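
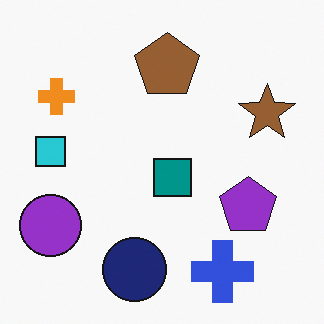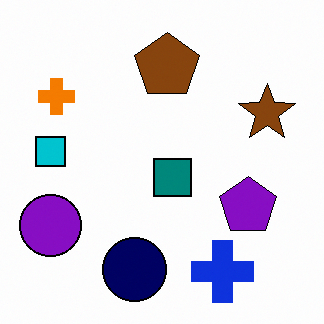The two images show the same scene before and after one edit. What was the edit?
The image was given slightly increased contrast.

Tones are pushed away from mid-grey across the whole image — a global contrast change.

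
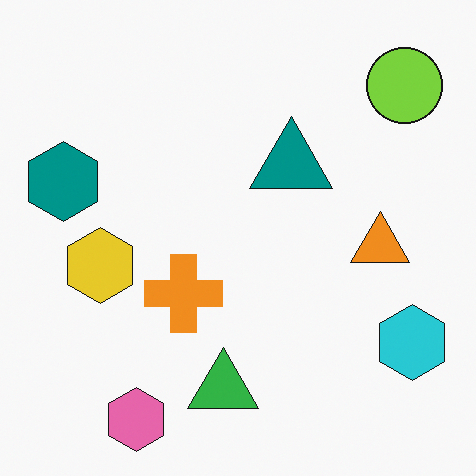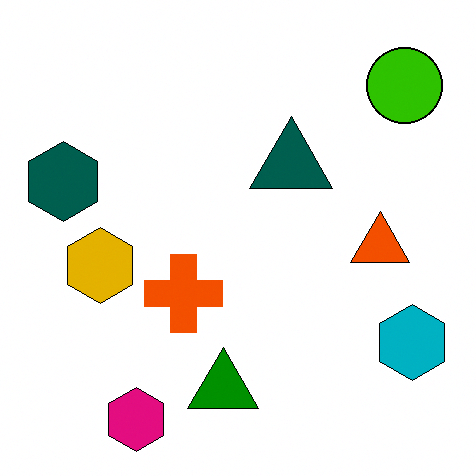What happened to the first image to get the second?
The transformation is: given much higher contrast.

Tones are pushed away from mid-grey across the whole image — a global contrast change.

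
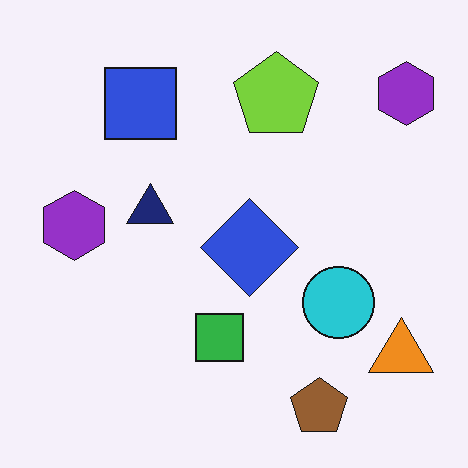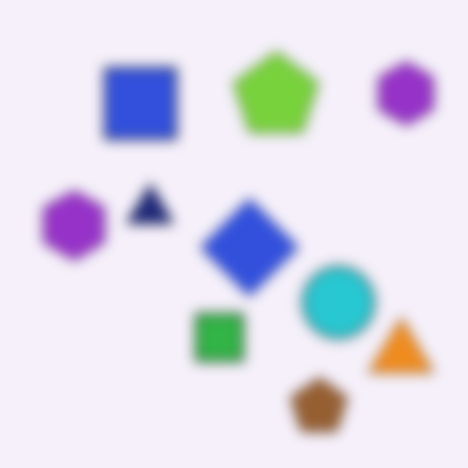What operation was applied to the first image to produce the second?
The second image is the first strongly gaussian-blurred.

Shape edges and outlines are uniformly softened across the whole image.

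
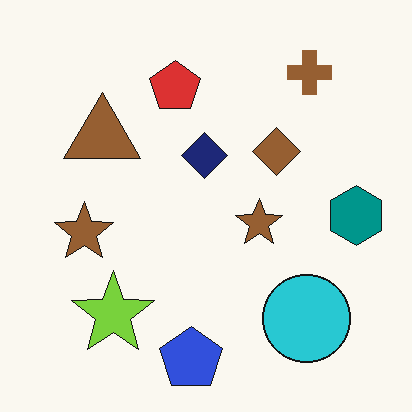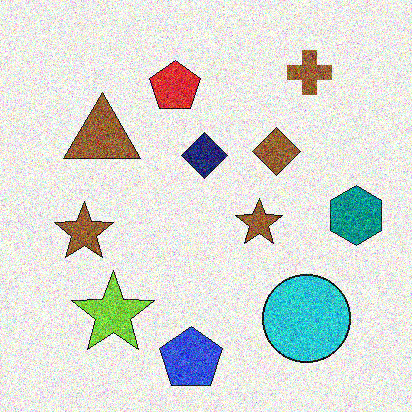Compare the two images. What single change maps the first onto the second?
The transformation is: degraded with heavy additive noise.

Random speckle covers the whole image, including the flat background.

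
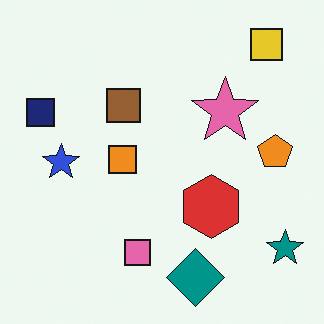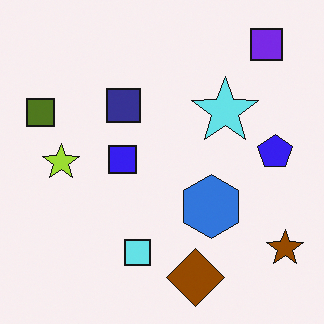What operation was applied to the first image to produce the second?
The image was hue-shifted through roughly half the color wheel.

Every shape's color has rotated by the same amount around the hue wheel — a uniform hue shift.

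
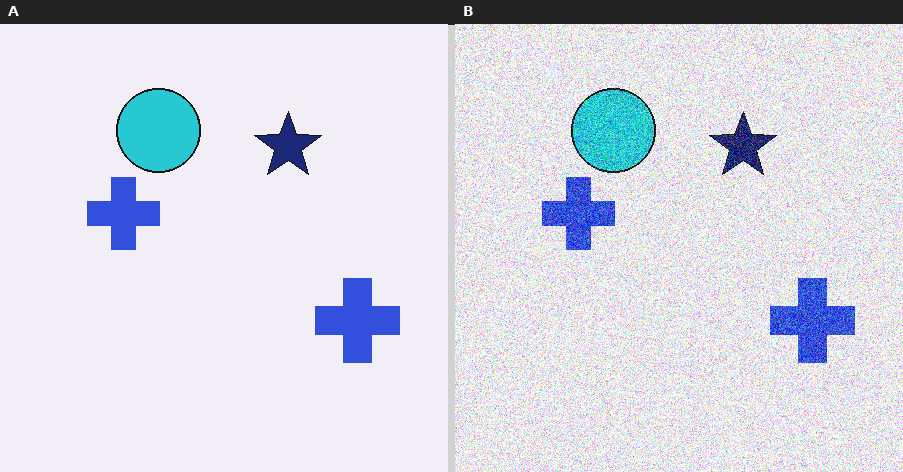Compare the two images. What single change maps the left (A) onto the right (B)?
The image was degraded with heavy additive noise.

Random speckle covers the whole image, including the flat background.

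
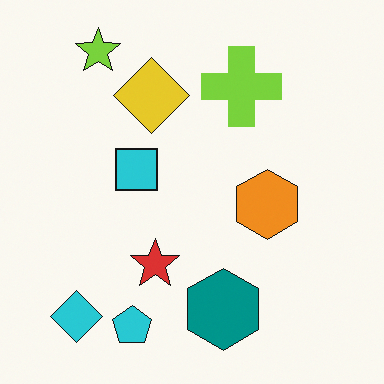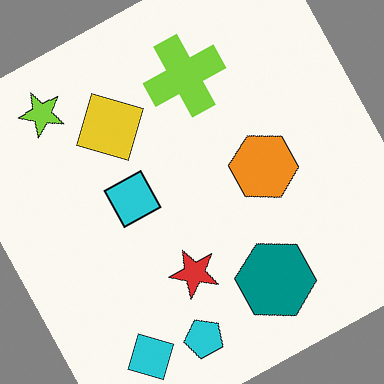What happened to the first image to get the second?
Rotated counter-clockwise by a moderate amount.

Every shape is tilted by the same angle and the image corners show triangular fill wedges — a whole-image rotation by a non-right angle.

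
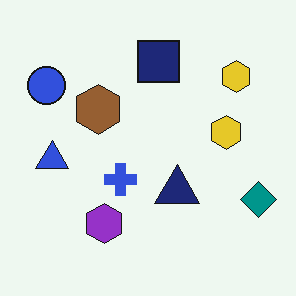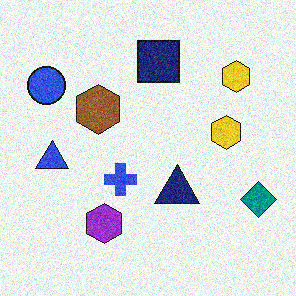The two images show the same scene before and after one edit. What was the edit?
The image was degraded with moderate additive noise.

Random speckle covers the whole image, including the flat background.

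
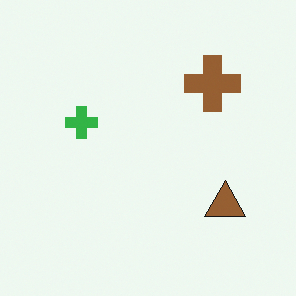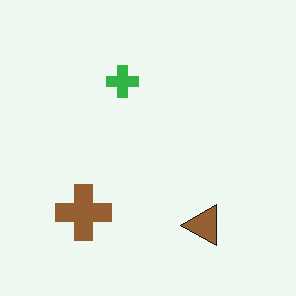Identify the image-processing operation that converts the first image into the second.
The second image is the first transposed (reflected across the top-left ↔ bottom-right diagonal).

Shapes have swapped their row and column positions — what was in the top-right is now in the bottom-left — a diagonal reflection.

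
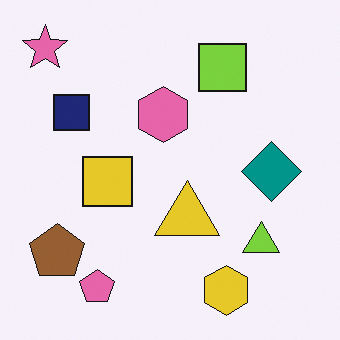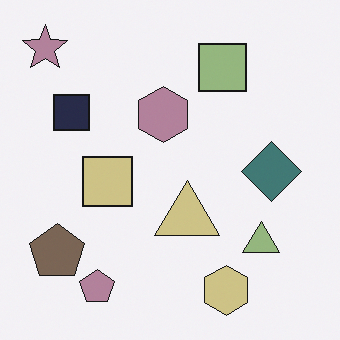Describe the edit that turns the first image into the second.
The transformation is: heavily desaturated.

All colors are more muted and greyish — a global saturation change.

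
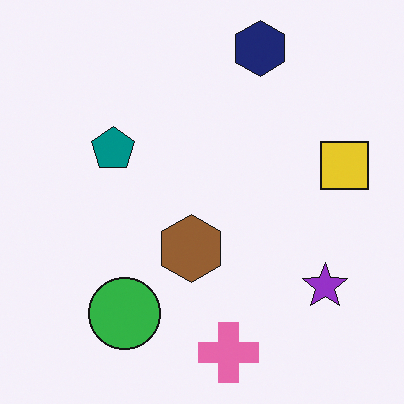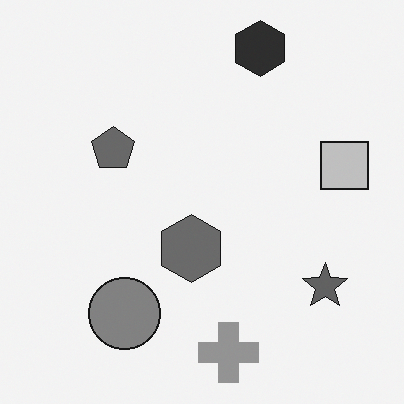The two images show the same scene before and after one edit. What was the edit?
This is the original image converted to grayscale.

All color is removed — every shape is now a shade of grey.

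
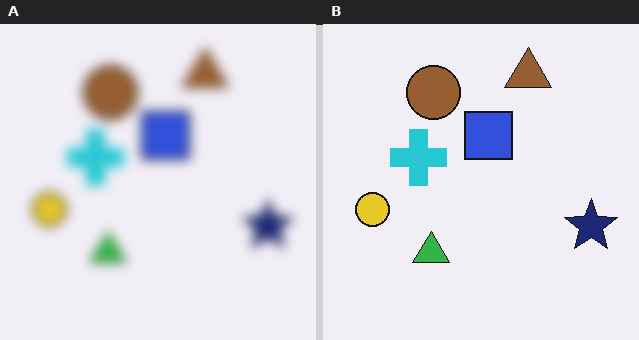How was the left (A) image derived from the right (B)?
The left (A) image is the right (B) strongly gaussian-blurred.

Shape edges and outlines are uniformly softened across the whole image.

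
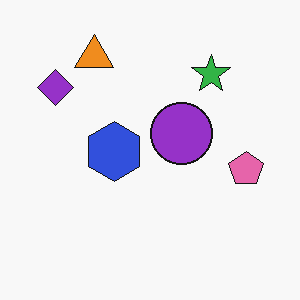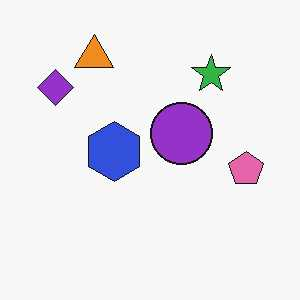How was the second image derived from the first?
It was given moderate JPEG compression.

Blocky 8×8 compression artifacts appear around shape edges and the flat background shows ringing — characteristic JPEG degradation.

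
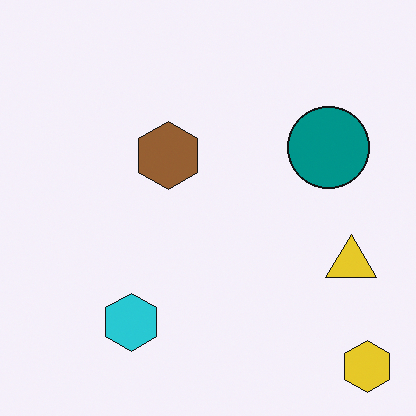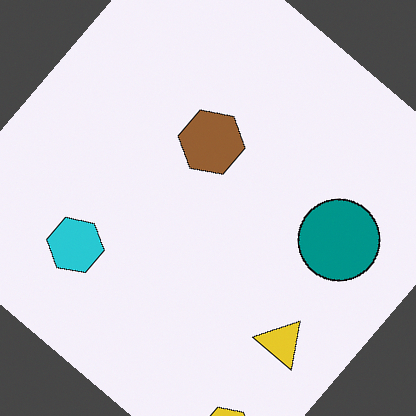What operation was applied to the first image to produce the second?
The transformation is: rotated clockwise by a large amount — several tens of degrees.

Every shape is tilted by the same angle and the image corners show triangular fill wedges — a whole-image rotation by a non-right angle.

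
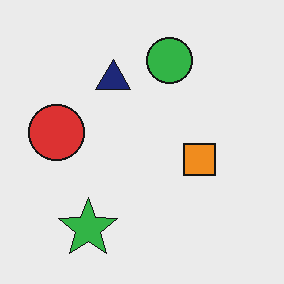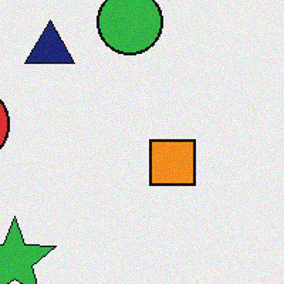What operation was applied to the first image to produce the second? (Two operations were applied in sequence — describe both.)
The second image is the first cropped to a modestly smaller region and rescaled, then degraded with a light layer of grain.

The visible shapes are larger and the field of view is narrower; shapes near the original edges may be partly or wholly outside the frame — a crop-and-rescale. Random speckle covers the whole image, including the flat background.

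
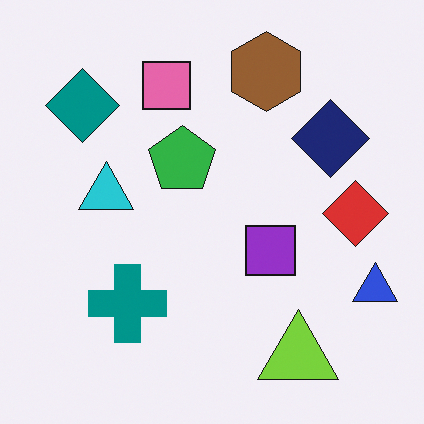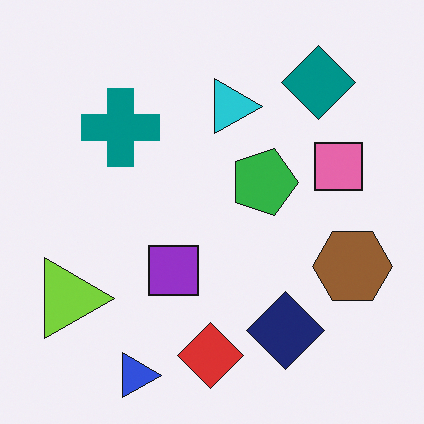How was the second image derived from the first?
It was rotated 90° clockwise.

The blue triangle sits in the bottom-right of the first image and the bottom-left of the second — consistent with a whole-image 90° clockwise rotation.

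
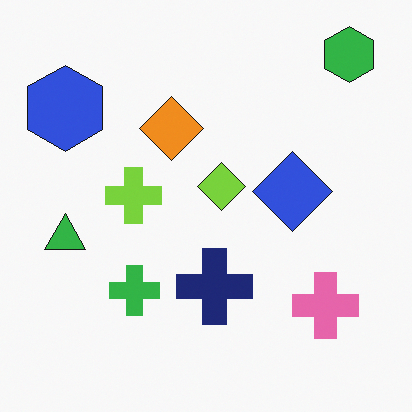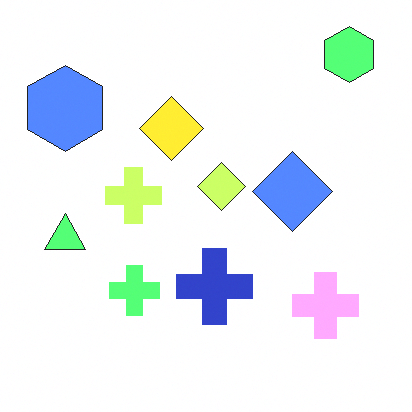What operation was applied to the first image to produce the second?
The image was brightened a lot.

Every pixel — background and shapes alike — is uniformly brightened.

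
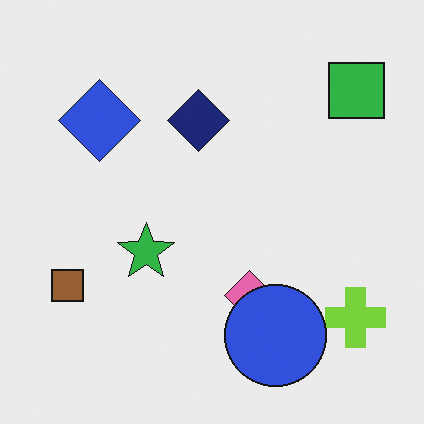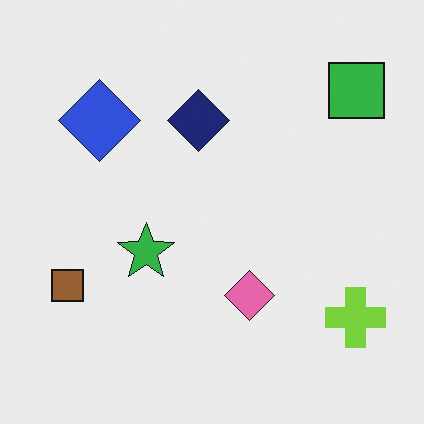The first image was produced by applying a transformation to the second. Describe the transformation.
The first image is the second overlaid with an additional blue circle.

A blue circle appears in the first image that is absent from the second.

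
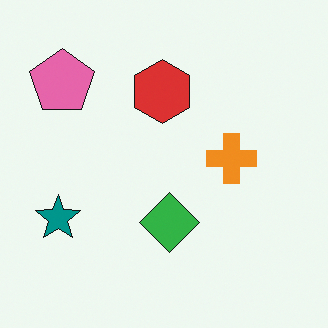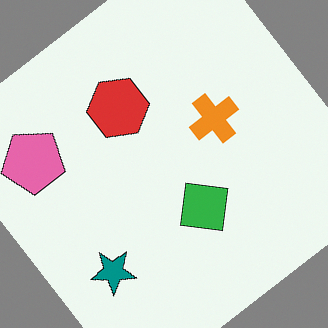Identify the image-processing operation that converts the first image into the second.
The second image is the first rotated counter-clockwise by a large amount — several tens of degrees.

Every shape is tilted by the same angle and the image corners show triangular fill wedges — a whole-image rotation by a non-right angle.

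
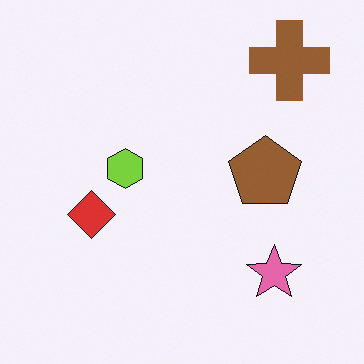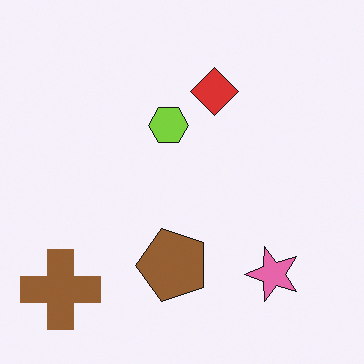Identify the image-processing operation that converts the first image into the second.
This is the original image transposed (reflected across the top-left ↔ bottom-right diagonal).

Shapes have swapped their row and column positions — what was in the top-right is now in the bottom-left — a diagonal reflection.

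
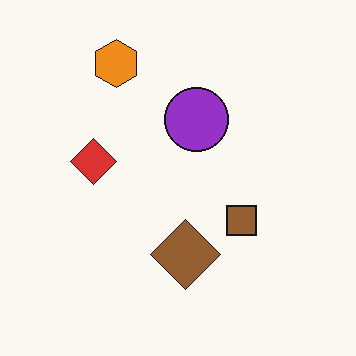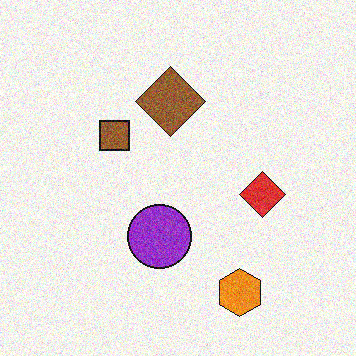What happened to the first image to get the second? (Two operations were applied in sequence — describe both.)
This is the original image degraded with moderate additive noise, then rotated 180°.

Random speckle covers the whole image, including the flat background. The orange hexagon sits in the top-left of the first image and the bottom-right of the second — consistent with a whole-image 180° rotation.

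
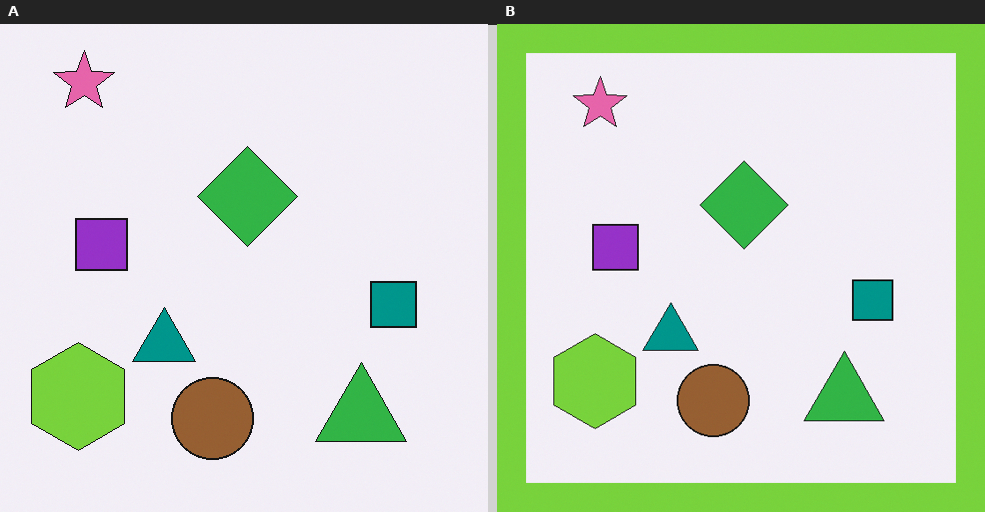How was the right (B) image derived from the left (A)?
It was framed with a lime border.

A solid lime frame runs around the edge of the right (B) image, with the content slightly shrunk inside it.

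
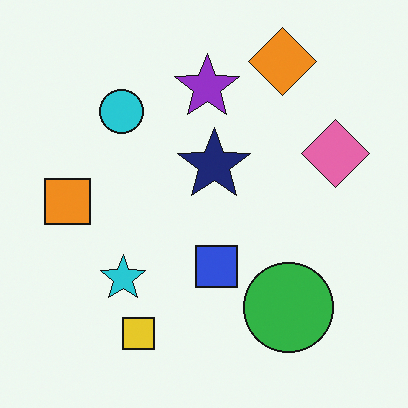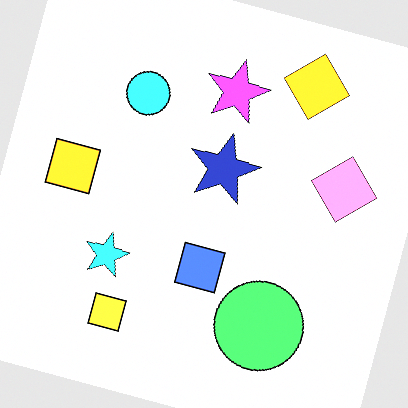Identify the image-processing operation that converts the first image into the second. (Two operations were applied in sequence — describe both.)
The second image is the first rotated clockwise by a clearly visible amount, then noticeably brightened.

Every shape is tilted by the same angle and the image corners show triangular fill wedges — a whole-image rotation by a non-right angle. Every pixel — background and shapes alike — is uniformly brightened.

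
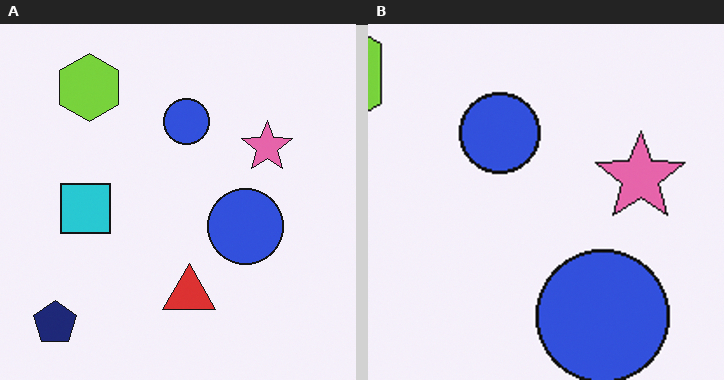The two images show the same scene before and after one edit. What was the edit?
Cropped to a noticeably smaller region and rescaled.

The visible shapes are larger and the field of view is narrower; shapes near the original edges may be partly or wholly outside the frame — a crop-and-rescale.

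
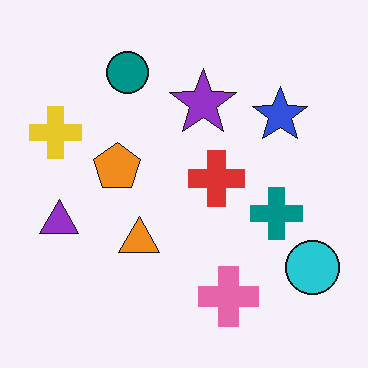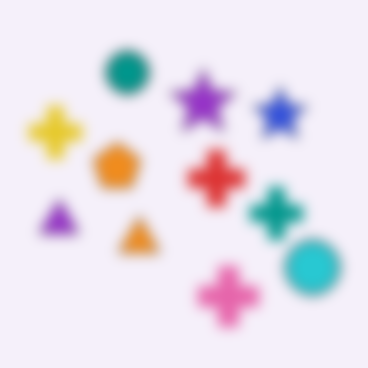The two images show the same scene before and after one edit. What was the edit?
The image was heavily blurred.

Shape edges and outlines are uniformly softened across the whole image.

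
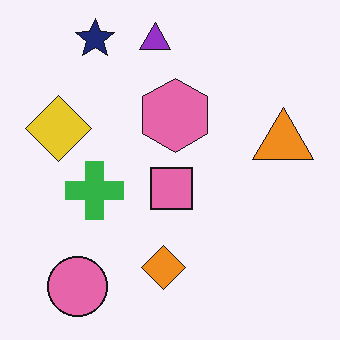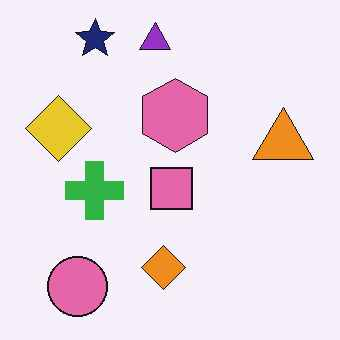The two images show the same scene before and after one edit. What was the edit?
It was given moderate JPEG compression.

Blocky 8×8 compression artifacts appear around shape edges and the flat background shows ringing — characteristic JPEG degradation.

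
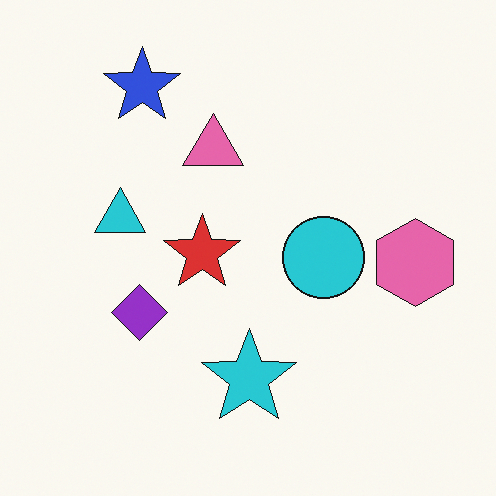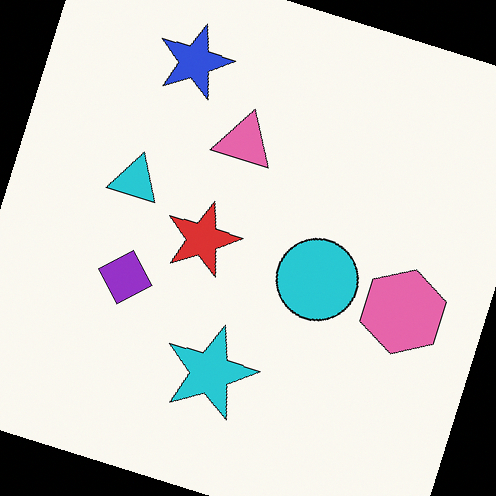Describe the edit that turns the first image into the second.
The transformation is: rotated clockwise by a moderate amount.

Every shape is tilted by the same angle and the image corners show triangular fill wedges — a whole-image rotation by a non-right angle.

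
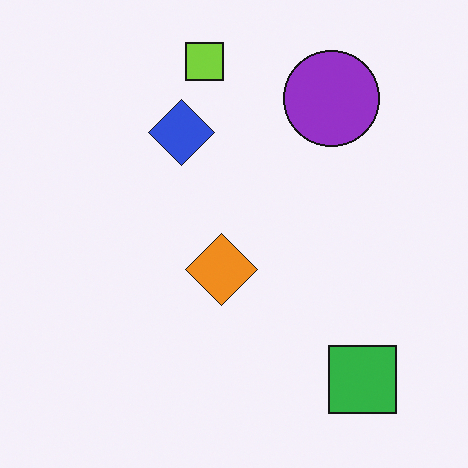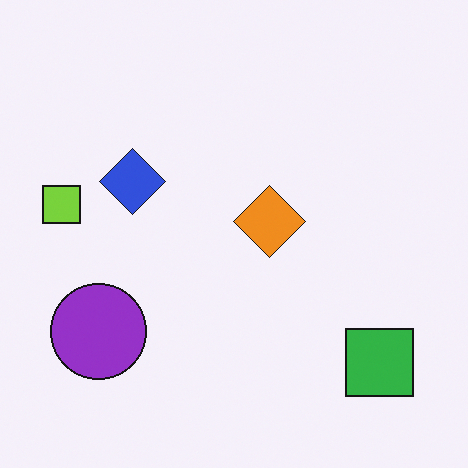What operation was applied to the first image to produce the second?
This is the original image transposed (reflected across the top-left ↔ bottom-right diagonal).

Shapes have swapped their row and column positions — what was in the top-right is now in the bottom-left — a diagonal reflection.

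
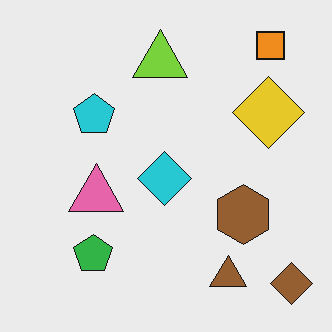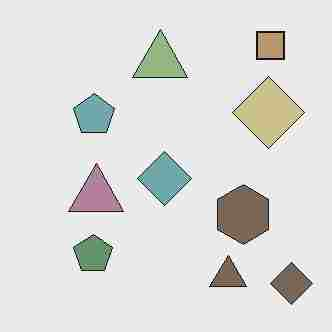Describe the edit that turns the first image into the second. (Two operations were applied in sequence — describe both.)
The second image is the first heavily desaturated, then heavily JPEG-compressed with obvious blocking artifacts.

All colors are more muted and greyish — a global saturation change. Blocky 8×8 compression artifacts appear around shape edges and the flat background shows ringing — characteristic JPEG degradation.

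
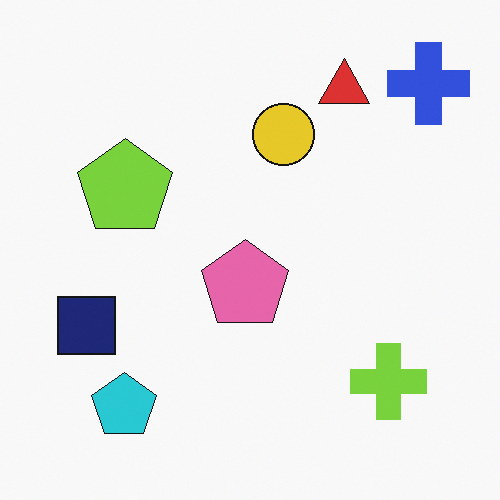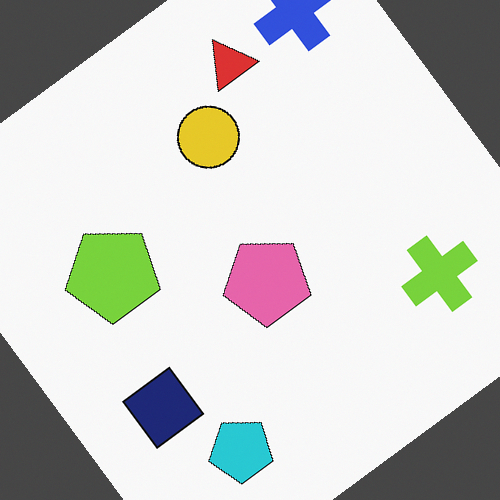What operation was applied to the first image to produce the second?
The image was rotated counter-clockwise by a large amount — several tens of degrees.

Every shape is tilted by the same angle and the image corners show triangular fill wedges — a whole-image rotation by a non-right angle.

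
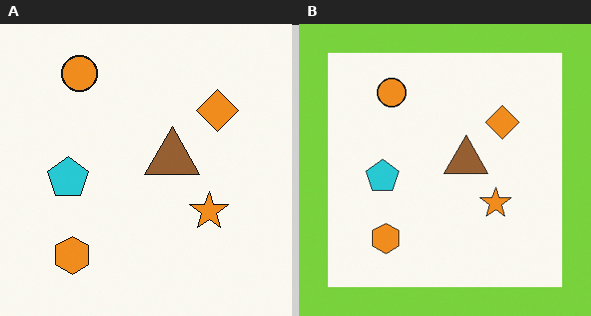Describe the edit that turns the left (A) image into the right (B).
The image was framed with a lime border.

A solid lime frame runs around the edge of the right (B) image, with the content slightly shrunk inside it.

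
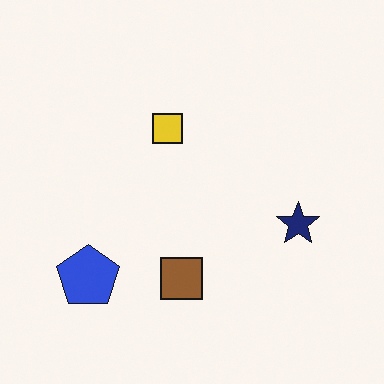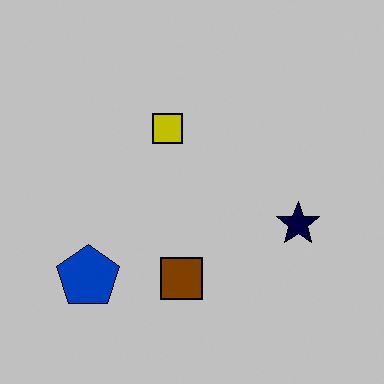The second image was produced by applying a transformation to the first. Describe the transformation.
Heavily posterized to just a handful of flat colors.

Each flat color has snapped to a coarser quantized level — most visibly, the near-white background has dropped to a flat grey.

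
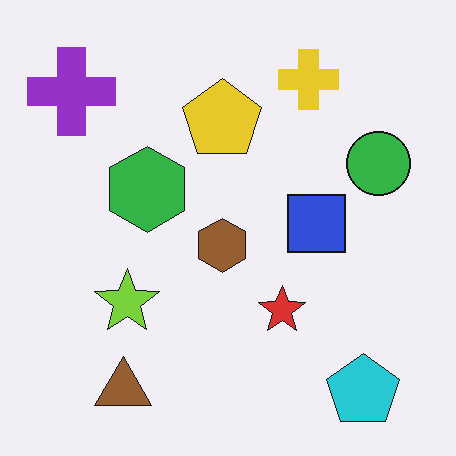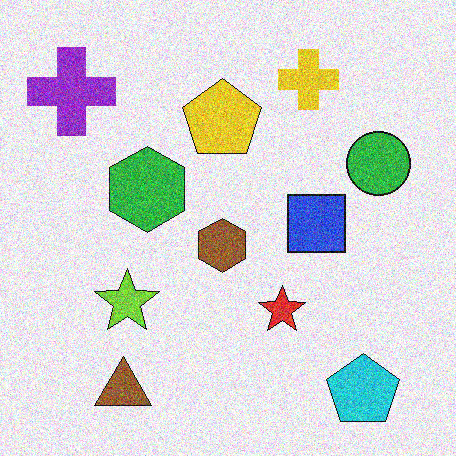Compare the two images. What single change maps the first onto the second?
It was degraded with strong gaussian noise.

Random speckle covers the whole image, including the flat background.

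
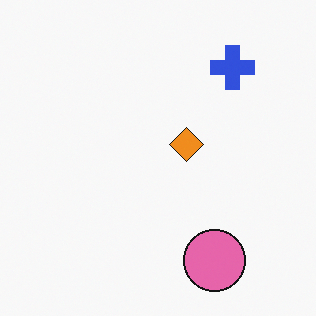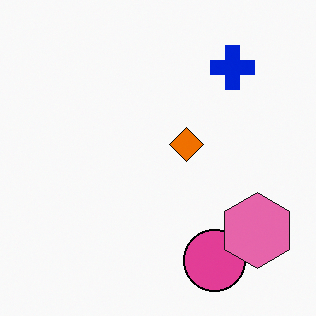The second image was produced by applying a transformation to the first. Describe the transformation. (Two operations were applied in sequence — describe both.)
The image was given slightly increased contrast, then overlaid with an additional pink hexagon.

Tones are pushed away from mid-grey across the whole image — a global contrast change. A pink hexagon appears in the second image that is absent from the first.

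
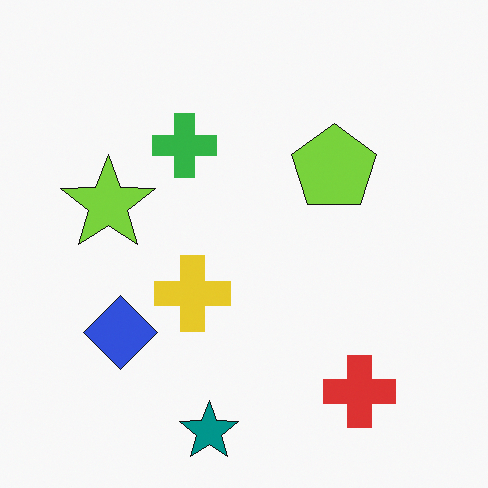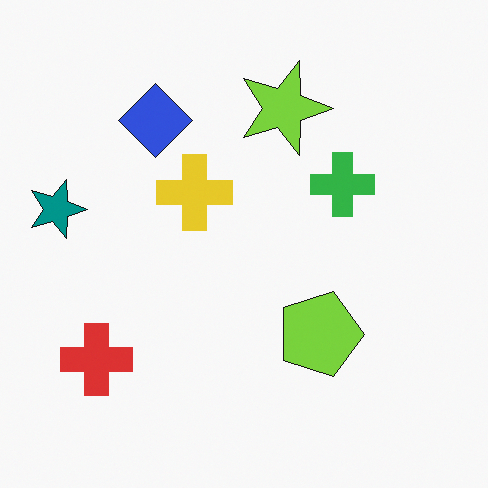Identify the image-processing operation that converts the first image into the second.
Rotated 90° clockwise.

The teal star sits in the bottom of the first image and the left of the second — consistent with a whole-image 90° clockwise rotation.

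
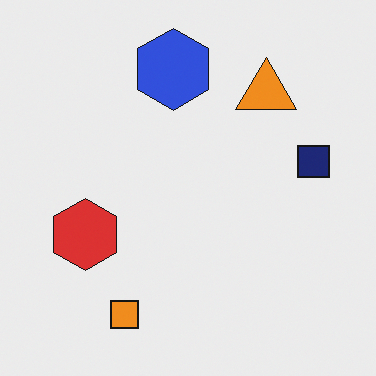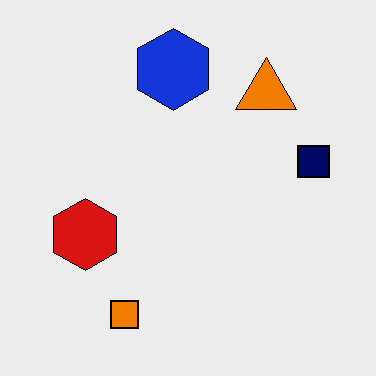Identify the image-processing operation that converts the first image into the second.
The second image is the first given slightly increased contrast.

Tones are pushed away from mid-grey across the whole image — a global contrast change.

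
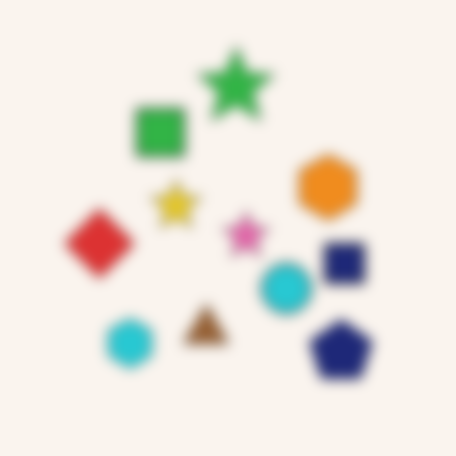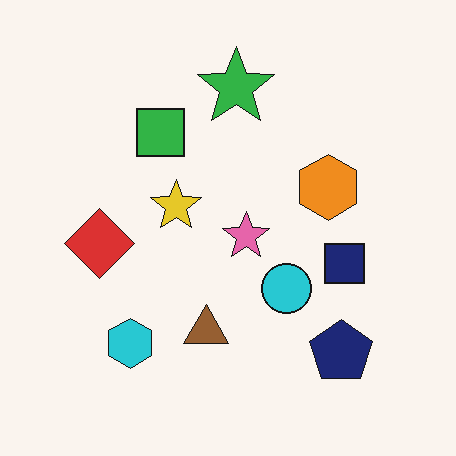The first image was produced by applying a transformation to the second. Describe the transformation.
The image was strongly gaussian-blurred.

Shape edges and outlines are uniformly softened across the whole image.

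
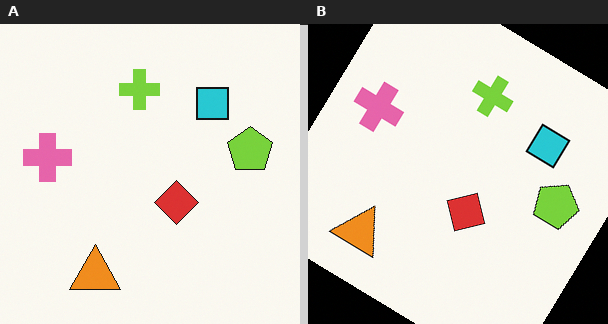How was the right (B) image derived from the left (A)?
The image was rotated clockwise by a large amount — several tens of degrees.

Every shape is tilted by the same angle and the image corners show triangular fill wedges — a whole-image rotation by a non-right angle.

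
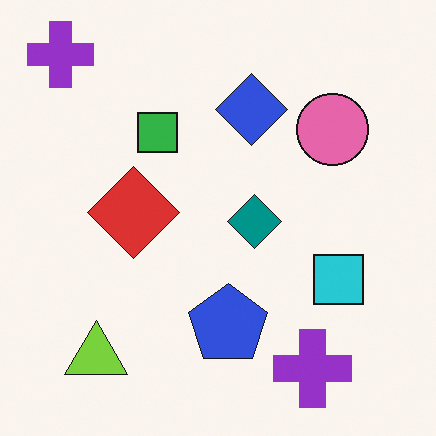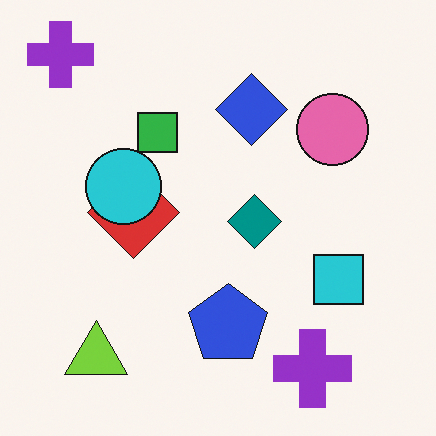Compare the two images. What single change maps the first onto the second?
Overlaid with an additional cyan circle.

A cyan circle appears in the second image that is absent from the first.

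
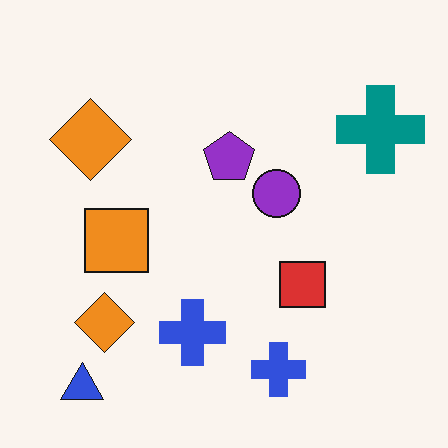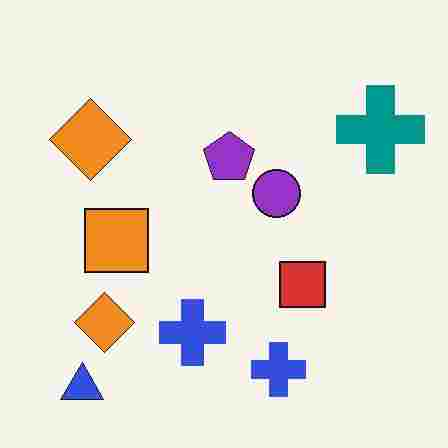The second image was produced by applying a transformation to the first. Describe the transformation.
The second image is the first degraded with heavy JPEG compression.

Blocky 8×8 compression artifacts appear around shape edges and the flat background shows ringing — characteristic JPEG degradation.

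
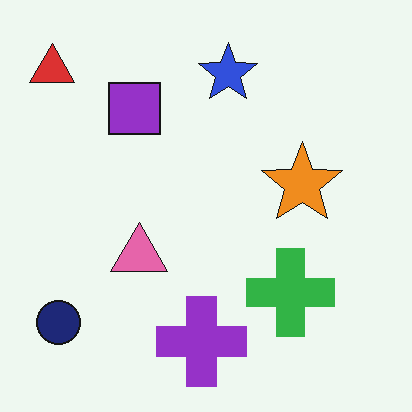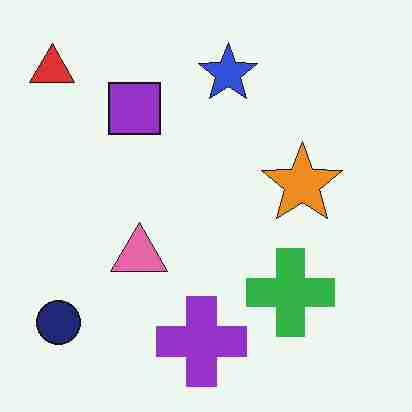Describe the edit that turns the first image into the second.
The transformation is: heavily JPEG-compressed with obvious blocking artifacts.

Blocky 8×8 compression artifacts appear around shape edges and the flat background shows ringing — characteristic JPEG degradation.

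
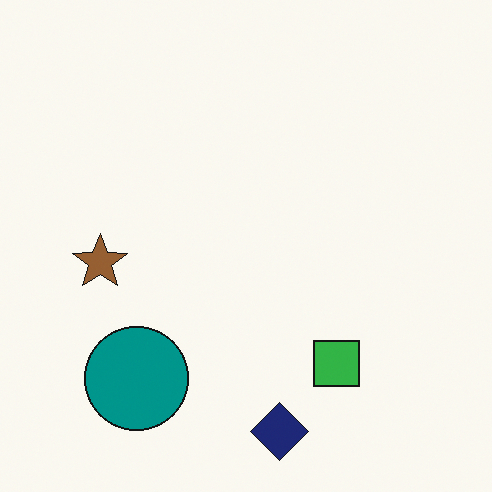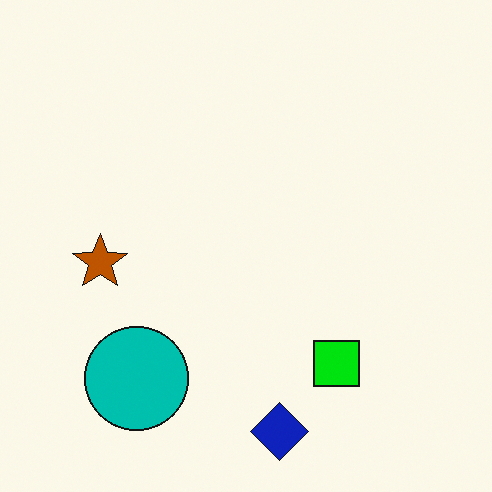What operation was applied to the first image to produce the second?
Made much more vivid (saturation change).

All colors are more vivid — a global saturation change.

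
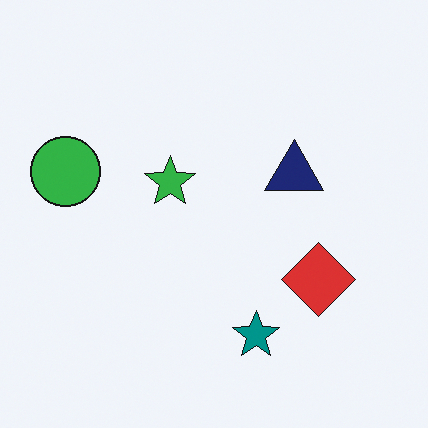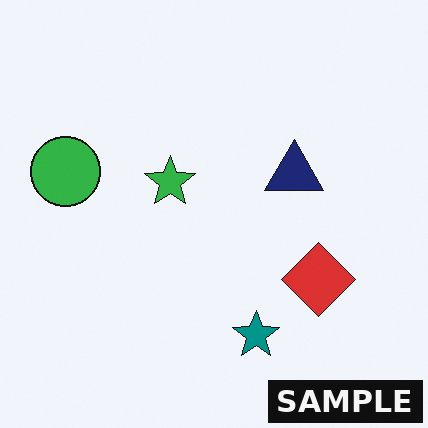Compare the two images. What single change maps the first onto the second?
This is the original image watermarked with the text "SAMPLE" in the lower-right corner.

A dark label reading "SAMPLE" appears in the lower-right corner.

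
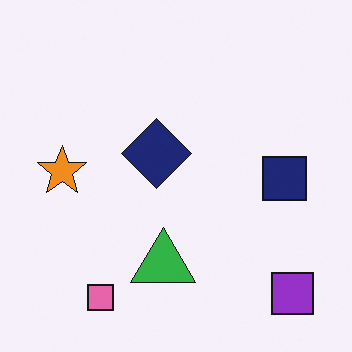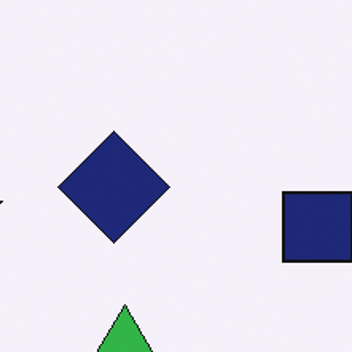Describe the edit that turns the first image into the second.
It was cropped to a modestly smaller region and rescaled.

The visible shapes are larger and the field of view is narrower; shapes near the original edges may be partly or wholly outside the frame — a crop-and-rescale.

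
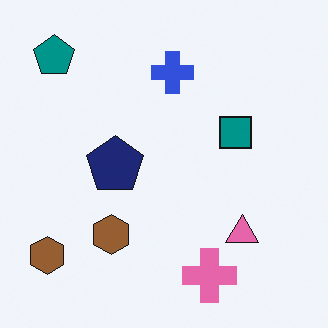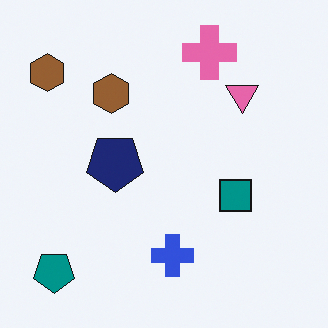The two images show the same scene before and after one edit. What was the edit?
Flipped vertically (top ↔ bottom).

The pink cross is in the bottom of the first image and the top of the second — shapes on opposite sides of the horizontal midline have swapped in a mirror flip.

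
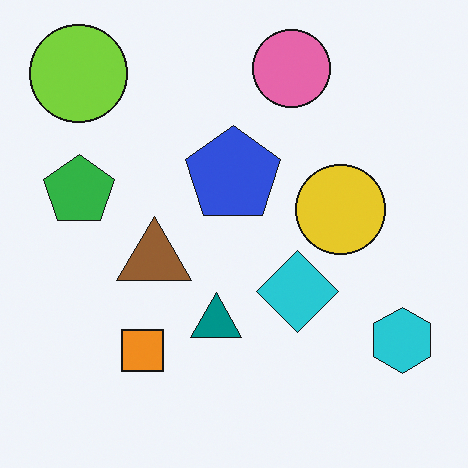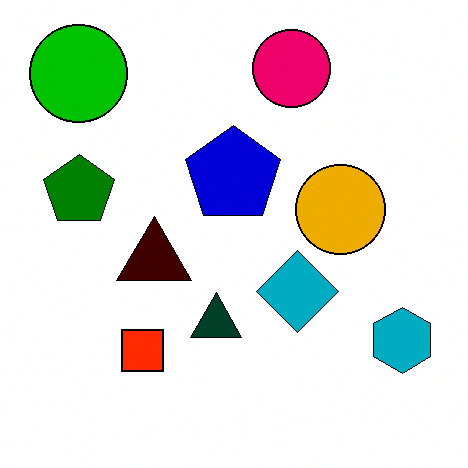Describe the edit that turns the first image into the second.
The image was given much higher contrast.

Tones are pushed away from mid-grey across the whole image — a global contrast change.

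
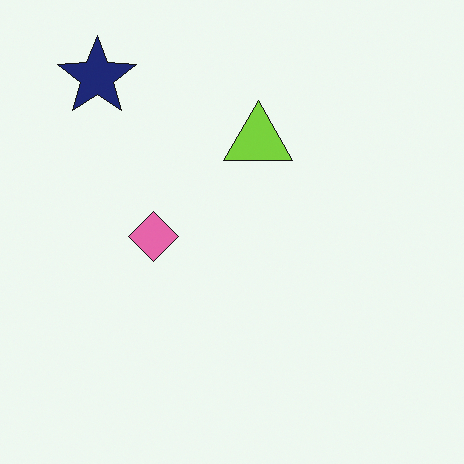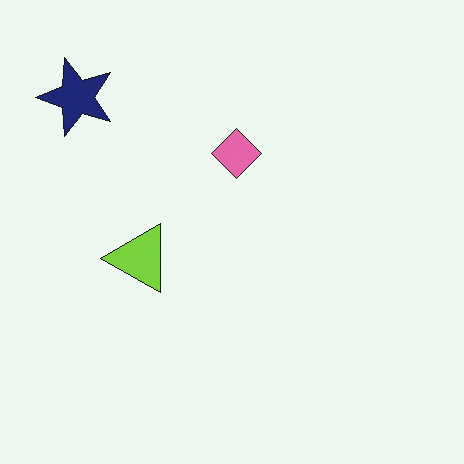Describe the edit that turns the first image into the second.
The image was transposed (reflected across the top-left ↔ bottom-right diagonal).

Shapes have swapped their row and column positions — what was in the top-right is now in the bottom-left — a diagonal reflection.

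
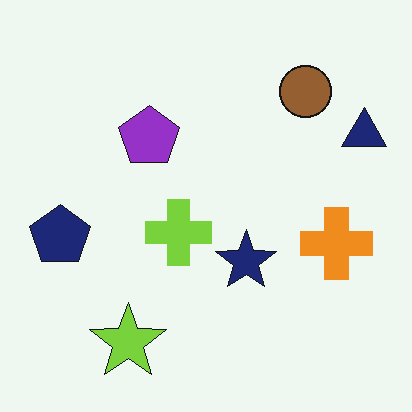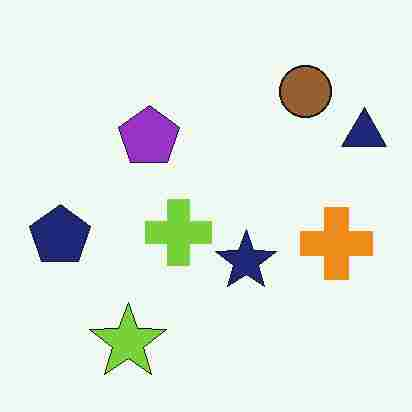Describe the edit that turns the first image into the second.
It was degraded with heavy JPEG compression.

Blocky 8×8 compression artifacts appear around shape edges and the flat background shows ringing — characteristic JPEG degradation.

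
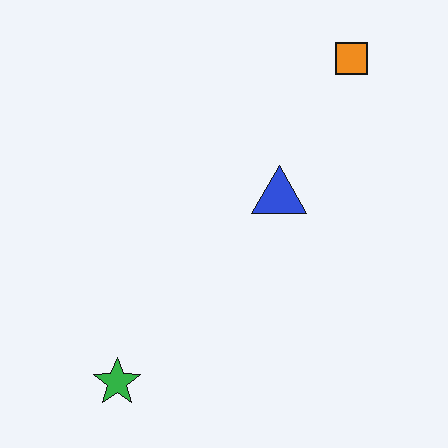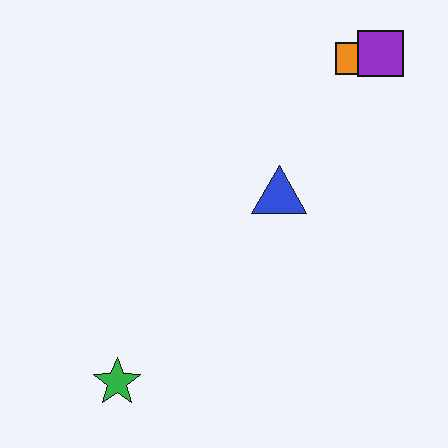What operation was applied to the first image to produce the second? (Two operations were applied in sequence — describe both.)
JPEG-compressed with visible artifacts, then overlaid with an additional purple square.

Blocky 8×8 compression artifacts appear around shape edges and the flat background shows ringing — characteristic JPEG degradation. A purple square appears in the second image that is absent from the first.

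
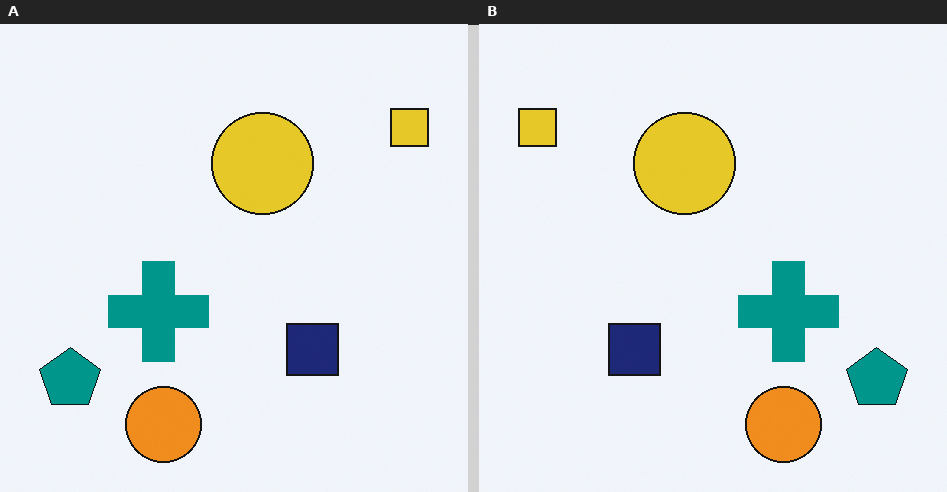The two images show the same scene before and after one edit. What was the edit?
It was flipped horizontally (left ↔ right).

The yellow square is in the top-right of the left (A) image and the top-left of the right (B) — shapes on opposite sides of the vertical midline have swapped in a mirror flip.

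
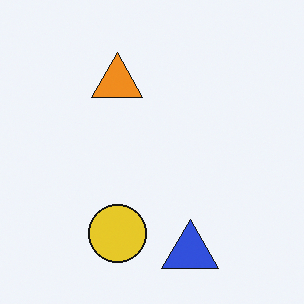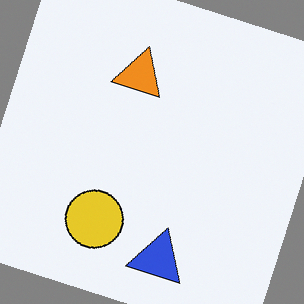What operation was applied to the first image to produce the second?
The second image is the first rotated clockwise by a clearly visible amount.

Every shape is tilted by the same angle and the image corners show triangular fill wedges — a whole-image rotation by a non-right angle.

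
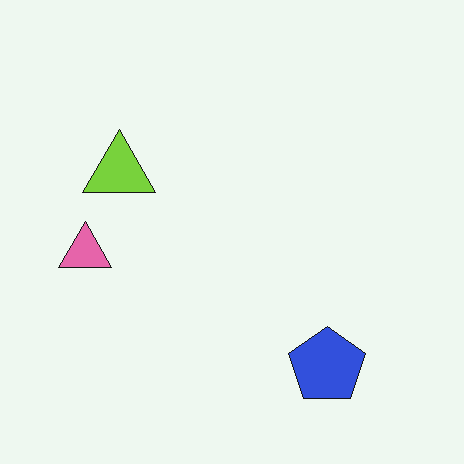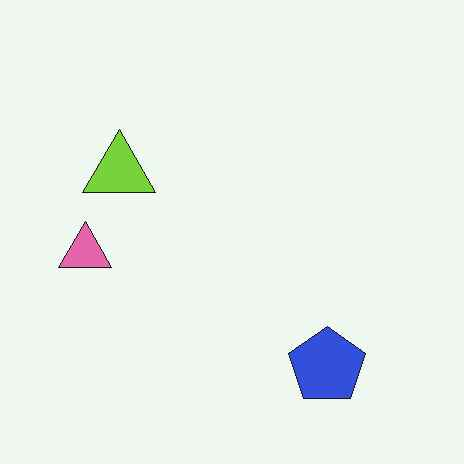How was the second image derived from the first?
This is the original image given moderate JPEG compression.

Blocky 8×8 compression artifacts appear around shape edges and the flat background shows ringing — characteristic JPEG degradation.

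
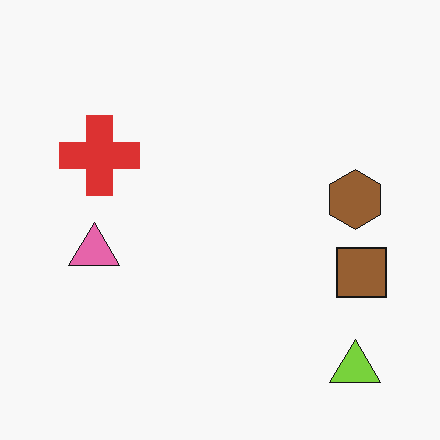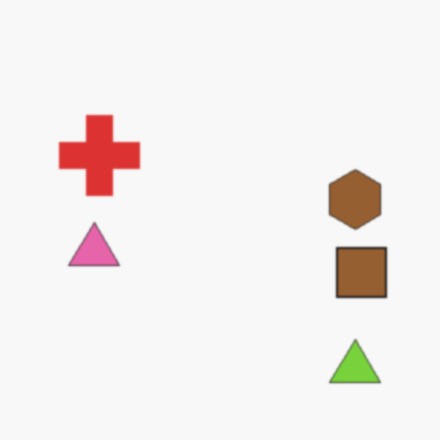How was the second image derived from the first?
The transformation is: lightly blurred.

Shape edges and outlines are uniformly softened across the whole image.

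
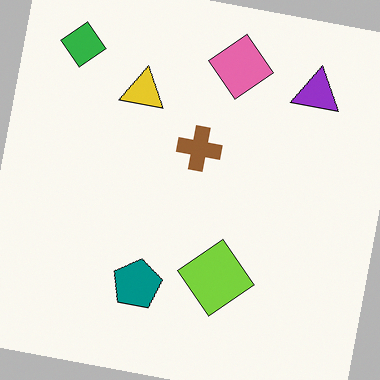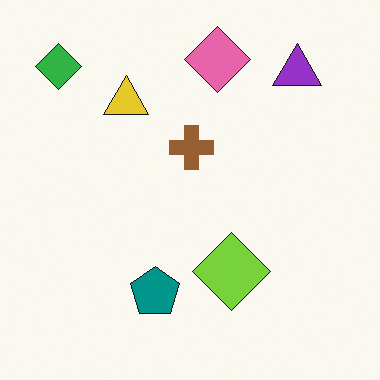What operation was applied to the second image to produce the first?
Rotated clockwise by a few degrees.

Every shape is tilted by the same angle and the image corners show triangular fill wedges — a whole-image rotation by a non-right angle.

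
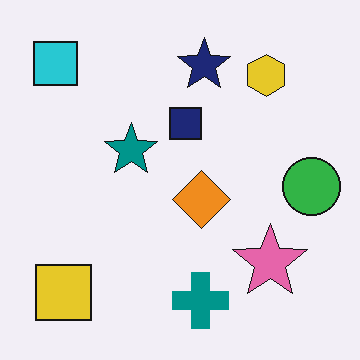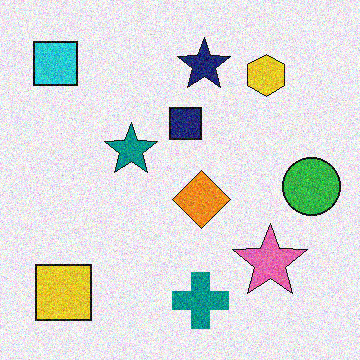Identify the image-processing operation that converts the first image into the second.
This is the original image degraded with moderate additive noise.

Random speckle covers the whole image, including the flat background.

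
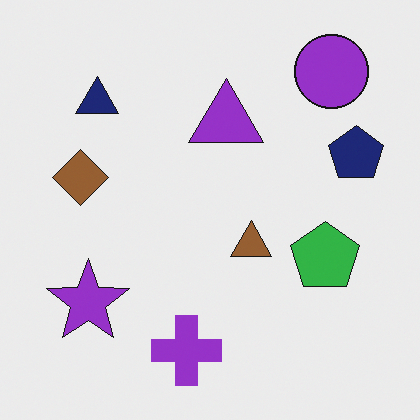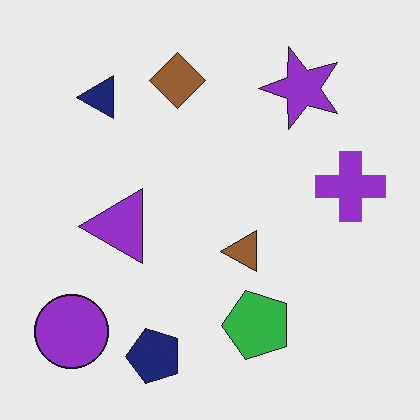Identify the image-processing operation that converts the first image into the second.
The image was transposed (reflected across the top-left ↔ bottom-right diagonal).

Shapes have swapped their row and column positions — what was in the top-right is now in the bottom-left — a diagonal reflection.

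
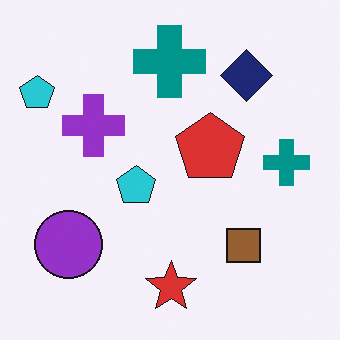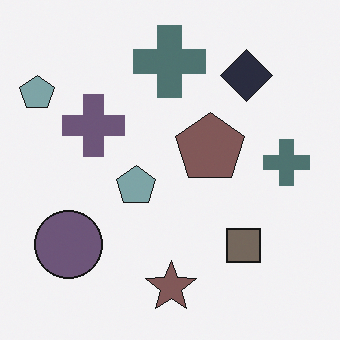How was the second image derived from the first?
The second image is the first heavily desaturated.

All colors are more muted and greyish — a global saturation change.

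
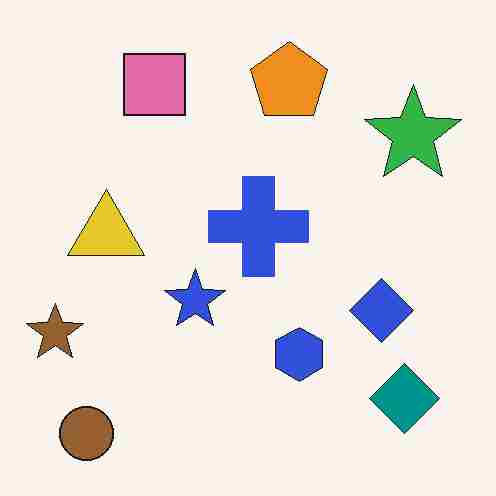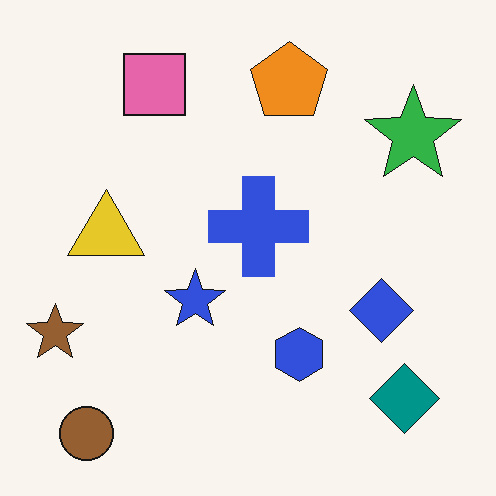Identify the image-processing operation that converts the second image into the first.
This is the original image heavily JPEG-compressed with obvious blocking artifacts.

Blocky 8×8 compression artifacts appear around shape edges and the flat background shows ringing — characteristic JPEG degradation.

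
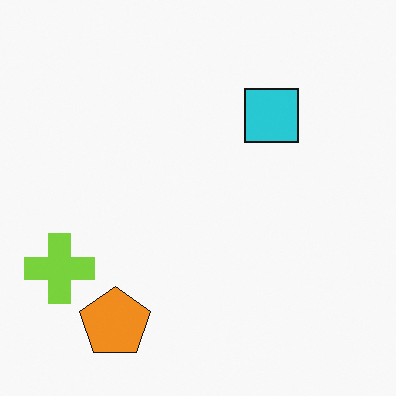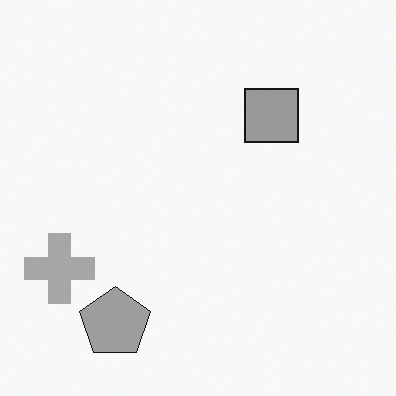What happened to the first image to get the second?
It was converted to grayscale.

All color is removed — every shape is now a shade of grey.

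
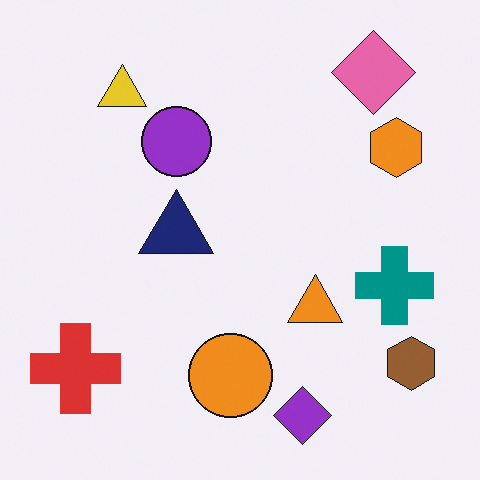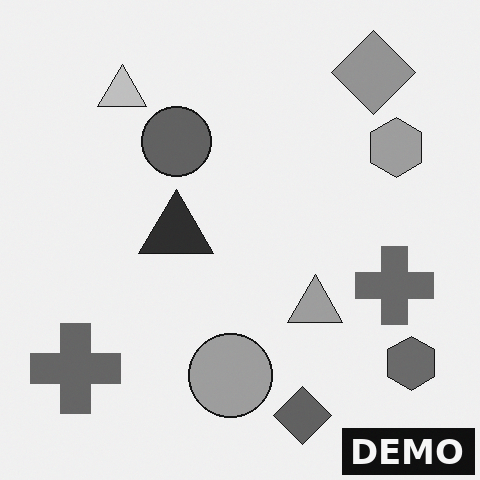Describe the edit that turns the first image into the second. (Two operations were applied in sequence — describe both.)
It was converted to grayscale, then watermarked with the text "DEMO" in the lower-right corner.

All color is removed — every shape is now a shade of grey. A dark label reading "DEMO" appears in the lower-right corner.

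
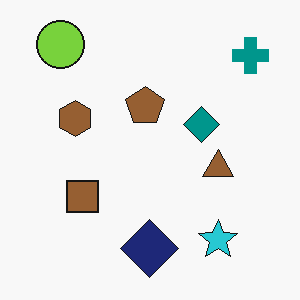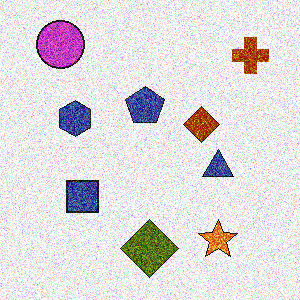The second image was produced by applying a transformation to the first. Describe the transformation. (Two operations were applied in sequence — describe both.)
The image was degraded with heavy additive noise, then hue-shifted through roughly half the color wheel.

Random speckle covers the whole image, including the flat background. Every shape's color has rotated by the same amount around the hue wheel — a uniform hue shift.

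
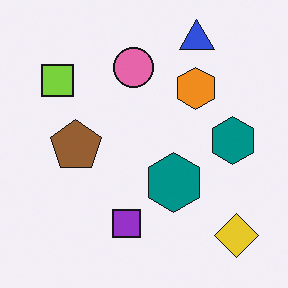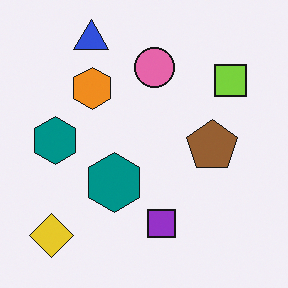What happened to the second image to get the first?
This is the original image flipped horizontally (left ↔ right).

The yellow diamond is in the bottom-left of the second image and the bottom-right of the first — shapes on opposite sides of the vertical midline have swapped in a mirror flip.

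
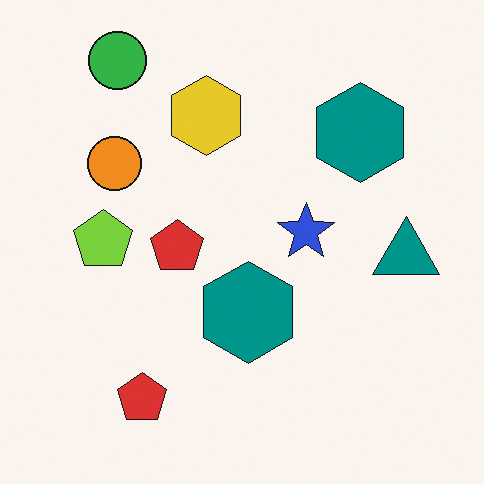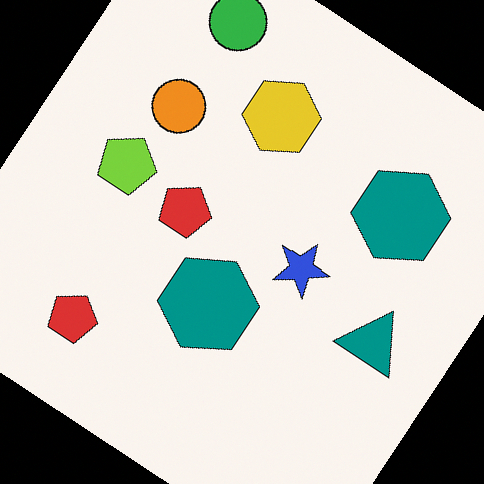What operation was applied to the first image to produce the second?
The image was rotated clockwise by a large amount — several tens of degrees.

Every shape is tilted by the same angle and the image corners show triangular fill wedges — a whole-image rotation by a non-right angle.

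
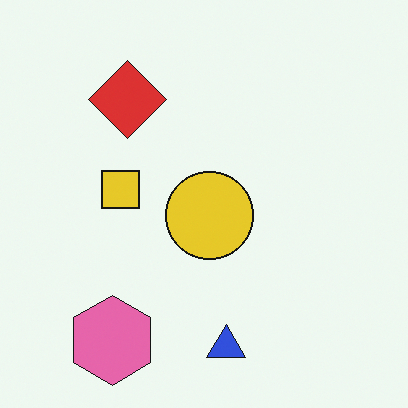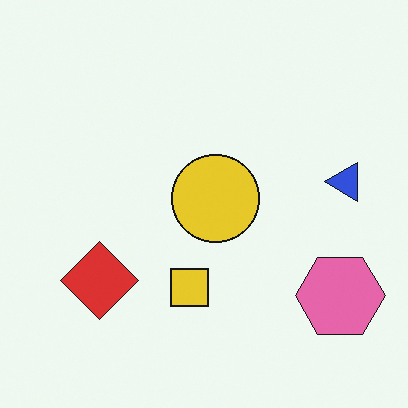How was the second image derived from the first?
The second image is the first rotated 90° counter-clockwise.

The pink hexagon sits in the bottom-left of the first image and the bottom-right of the second — consistent with a whole-image 90° counter-clockwise rotation.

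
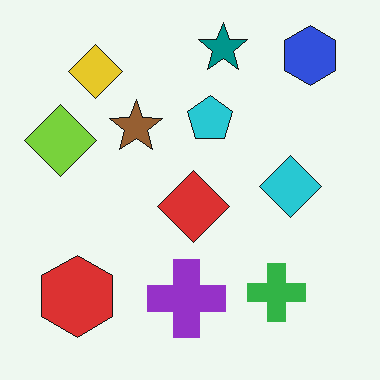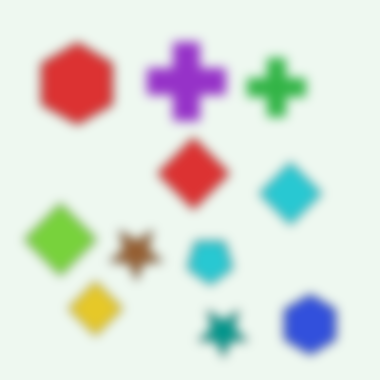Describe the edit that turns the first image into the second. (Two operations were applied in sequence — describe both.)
The transformation is: flipped vertically (top ↔ bottom), then strongly gaussian-blurred.

The teal star is in the top of the first image and the bottom of the second — shapes on opposite sides of the horizontal midline have swapped in a mirror flip. Shape edges and outlines are uniformly softened across the whole image.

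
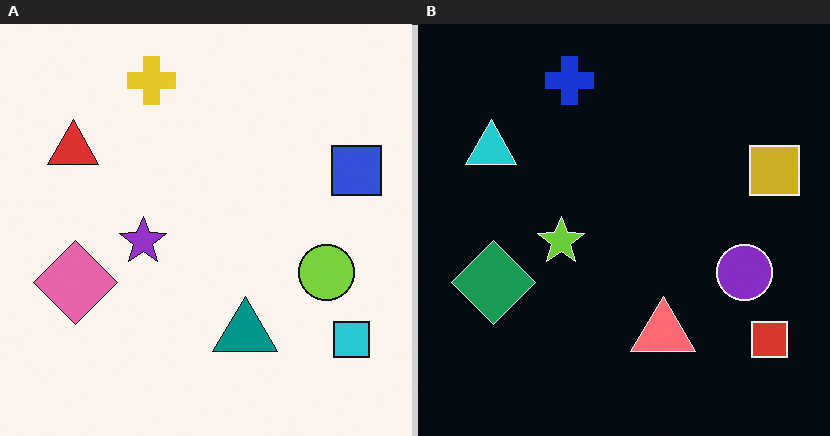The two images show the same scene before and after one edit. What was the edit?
Color-inverted (negative).

The light background has become dark and every shape's color is its complement — a photographic negative.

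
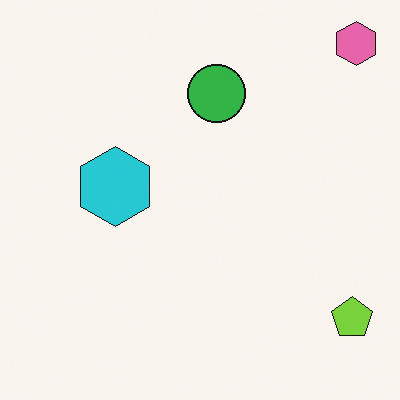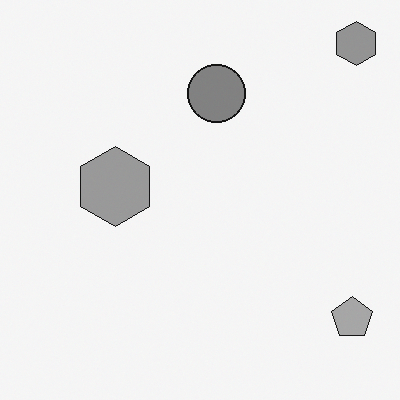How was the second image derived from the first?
The transformation is: converted to grayscale.

All color is removed — every shape is now a shade of grey.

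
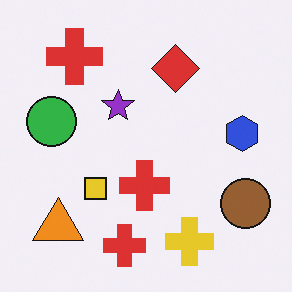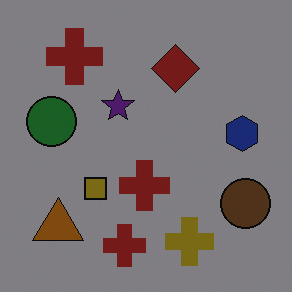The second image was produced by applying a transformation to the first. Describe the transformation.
This is the original image substantially darkened.

Every pixel — background and shapes alike — is uniformly darkened.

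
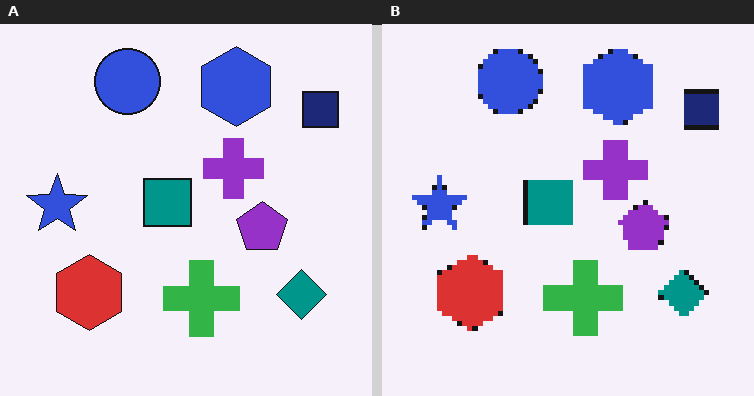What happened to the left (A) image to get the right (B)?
It was mildly pixelated.

Shapes are reduced to large square blocks; fine edges and outlines are lost — a downscale-then-upscale (mosaic) effect.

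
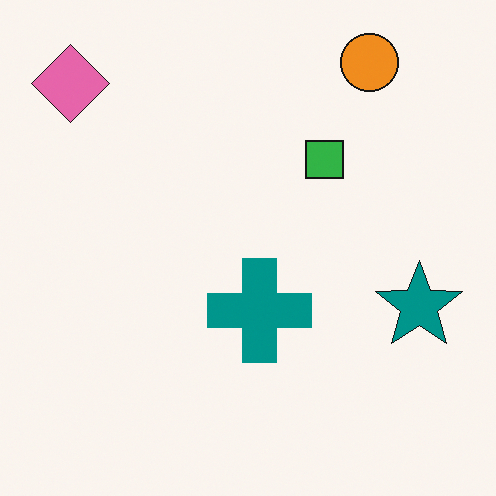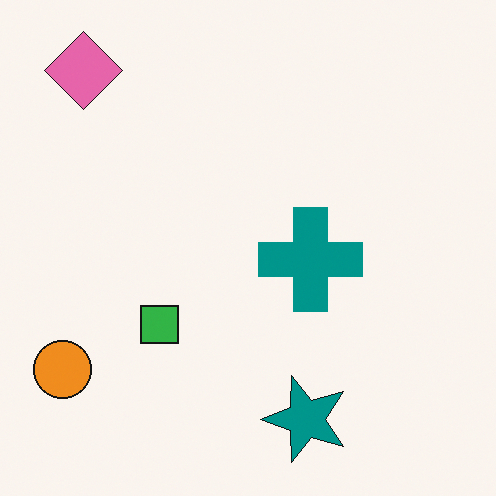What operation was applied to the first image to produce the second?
The second image is the first transposed (reflected across the top-left ↔ bottom-right diagonal).

Shapes have swapped their row and column positions — what was in the top-right is now in the bottom-left — a diagonal reflection.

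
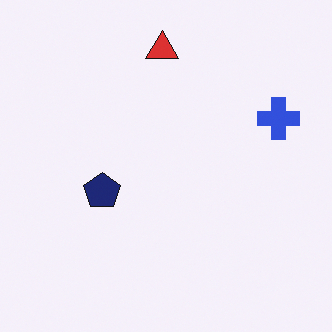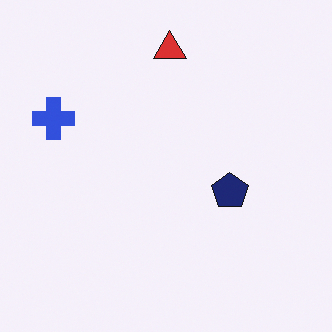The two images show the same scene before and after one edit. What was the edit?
This is the original image flipped horizontally (left ↔ right).

The blue cross is in the right of the first image and the left of the second — shapes on opposite sides of the vertical midline have swapped in a mirror flip.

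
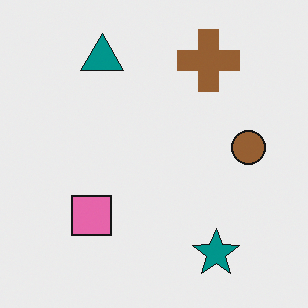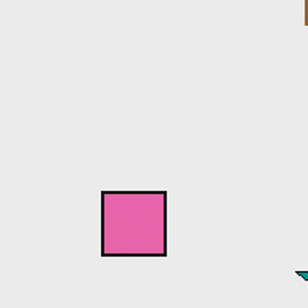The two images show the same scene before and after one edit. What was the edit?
Cropped to a modestly smaller region and rescaled.

The visible shapes are larger and the field of view is narrower; shapes near the original edges may be partly or wholly outside the frame — a crop-and-rescale.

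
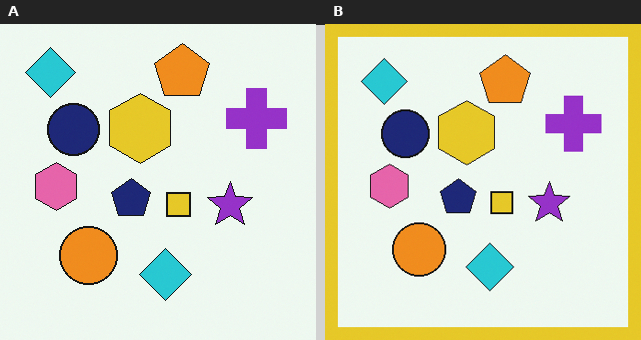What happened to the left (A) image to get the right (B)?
Framed with a yellow border.

A solid yellow frame runs around the edge of the right (B) image, with the content slightly shrunk inside it.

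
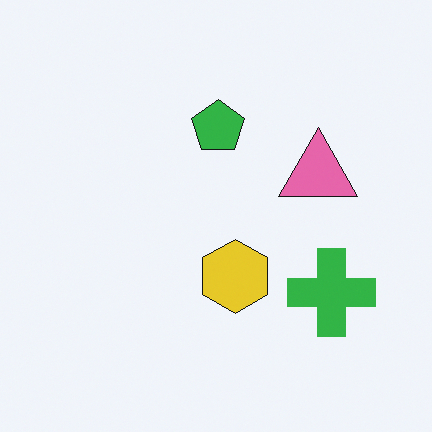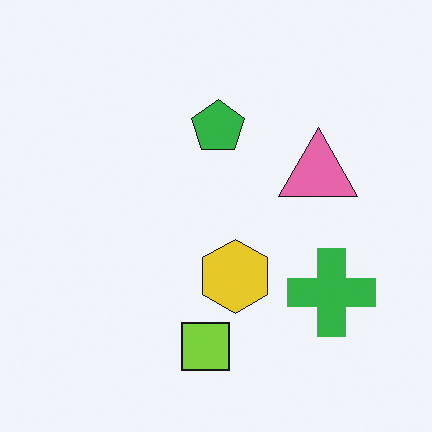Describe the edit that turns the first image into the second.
Overlaid with an additional lime square.

A lime square appears in the second image that is absent from the first.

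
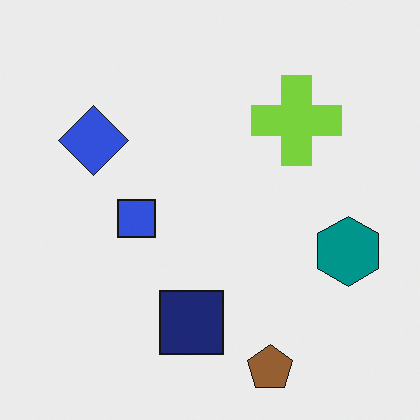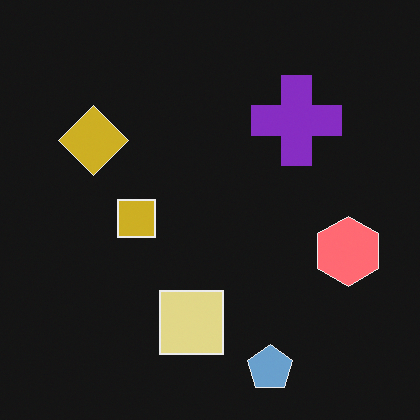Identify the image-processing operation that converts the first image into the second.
The second image is the first color-inverted (negative).

The light background has become dark and every shape's color is its complement — a photographic negative.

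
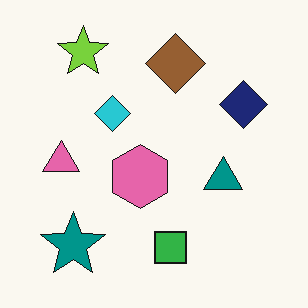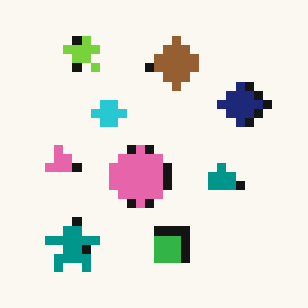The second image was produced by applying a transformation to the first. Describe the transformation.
The second image is the first heavily pixelated into large blocks.

Shapes are reduced to large square blocks; fine edges and outlines are lost — a downscale-then-upscale (mosaic) effect.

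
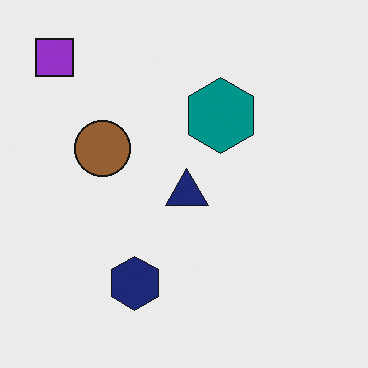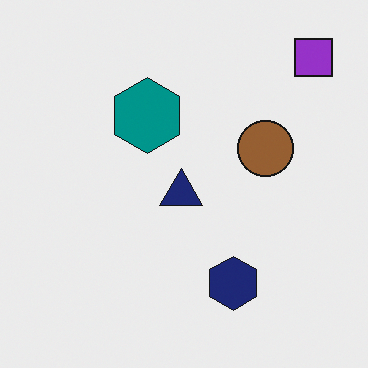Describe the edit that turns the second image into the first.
It was flipped horizontally (left ↔ right).

The purple square is in the top-right of the second image and the top-left of the first — shapes on opposite sides of the vertical midline have swapped in a mirror flip.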